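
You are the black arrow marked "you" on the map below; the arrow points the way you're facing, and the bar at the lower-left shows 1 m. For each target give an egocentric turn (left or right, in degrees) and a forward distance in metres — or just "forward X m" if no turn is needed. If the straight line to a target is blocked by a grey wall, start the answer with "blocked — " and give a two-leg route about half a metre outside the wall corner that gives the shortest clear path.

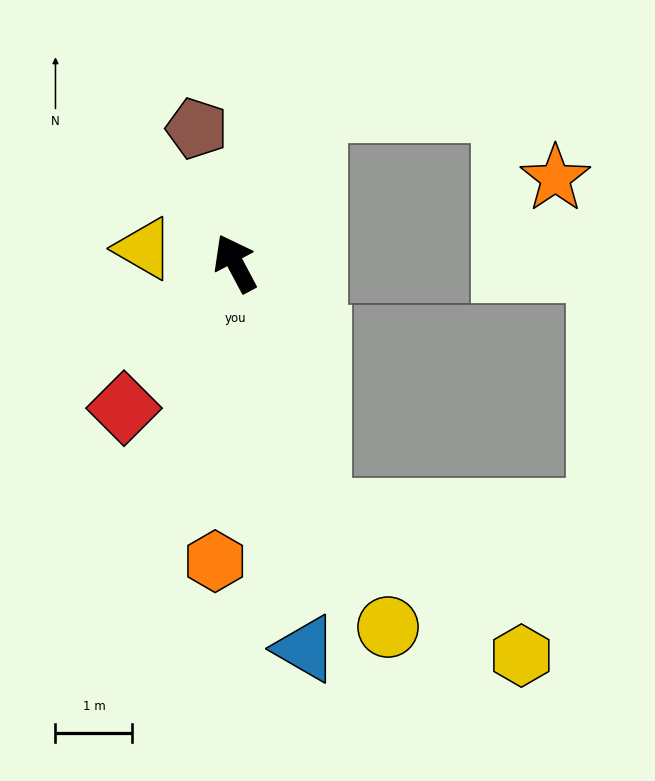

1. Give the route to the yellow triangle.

turn left 53°, forward 1.2 m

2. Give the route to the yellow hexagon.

blocked — turn left 171°, forward 3.4 m, then turn left 36°, forward 3.2 m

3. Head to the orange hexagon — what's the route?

turn left 148°, forward 3.9 m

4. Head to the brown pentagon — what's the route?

turn right 12°, forward 1.8 m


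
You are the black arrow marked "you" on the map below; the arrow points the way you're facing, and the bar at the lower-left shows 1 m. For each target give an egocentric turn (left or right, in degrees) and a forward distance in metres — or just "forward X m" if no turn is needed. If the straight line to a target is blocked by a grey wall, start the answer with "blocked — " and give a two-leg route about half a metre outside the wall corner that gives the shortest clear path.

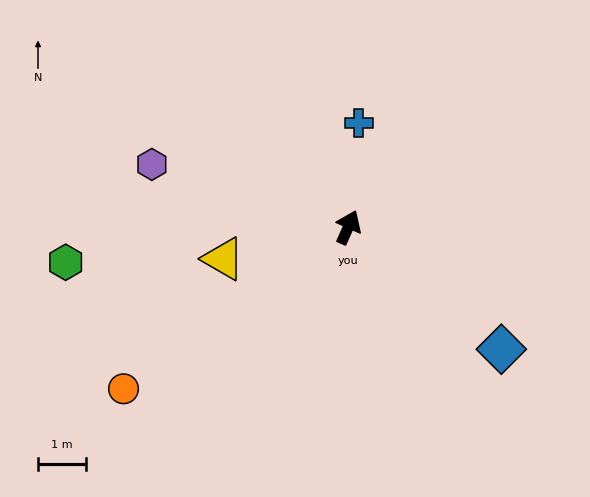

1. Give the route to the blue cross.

turn left 18°, forward 2.2 m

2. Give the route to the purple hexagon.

turn left 96°, forward 4.3 m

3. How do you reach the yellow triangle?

turn left 128°, forward 2.7 m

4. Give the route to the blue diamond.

turn right 105°, forward 4.1 m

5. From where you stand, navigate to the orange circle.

turn left 150°, forward 5.7 m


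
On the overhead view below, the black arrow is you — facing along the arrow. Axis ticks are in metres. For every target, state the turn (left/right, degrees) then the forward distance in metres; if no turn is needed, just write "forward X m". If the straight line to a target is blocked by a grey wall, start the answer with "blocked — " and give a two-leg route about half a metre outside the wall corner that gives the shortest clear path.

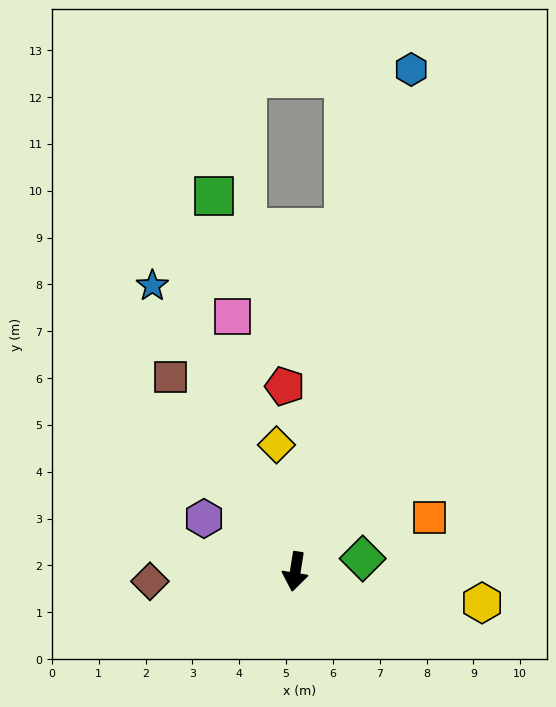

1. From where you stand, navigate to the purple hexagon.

turn right 111°, forward 2.3 m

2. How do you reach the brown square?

turn right 138°, forward 4.9 m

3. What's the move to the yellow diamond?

turn right 162°, forward 2.7 m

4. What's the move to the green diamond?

turn left 110°, forward 1.5 m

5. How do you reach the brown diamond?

turn right 77°, forward 3.1 m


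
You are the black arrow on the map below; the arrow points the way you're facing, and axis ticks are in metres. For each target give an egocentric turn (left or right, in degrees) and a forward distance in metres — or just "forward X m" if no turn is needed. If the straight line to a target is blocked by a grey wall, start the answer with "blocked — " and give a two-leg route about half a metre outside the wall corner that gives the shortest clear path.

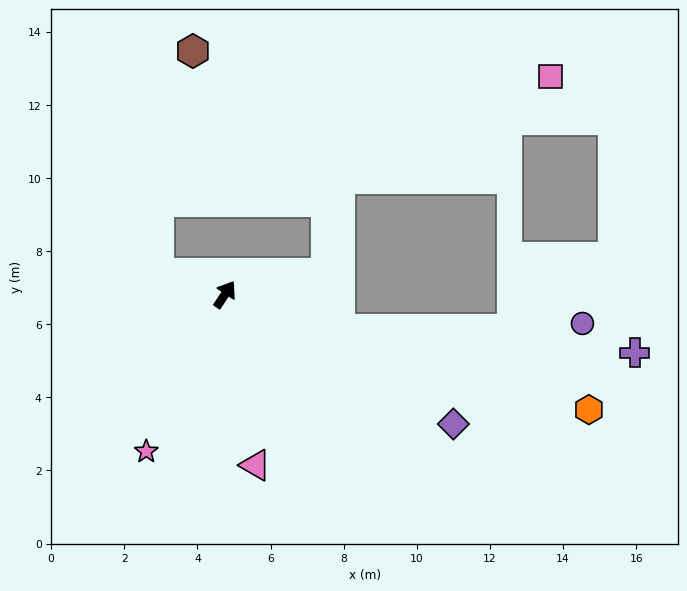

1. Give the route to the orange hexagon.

turn right 74°, forward 10.4 m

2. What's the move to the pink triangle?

turn right 136°, forward 4.7 m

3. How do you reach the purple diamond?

turn right 86°, forward 7.2 m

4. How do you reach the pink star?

turn right 173°, forward 4.8 m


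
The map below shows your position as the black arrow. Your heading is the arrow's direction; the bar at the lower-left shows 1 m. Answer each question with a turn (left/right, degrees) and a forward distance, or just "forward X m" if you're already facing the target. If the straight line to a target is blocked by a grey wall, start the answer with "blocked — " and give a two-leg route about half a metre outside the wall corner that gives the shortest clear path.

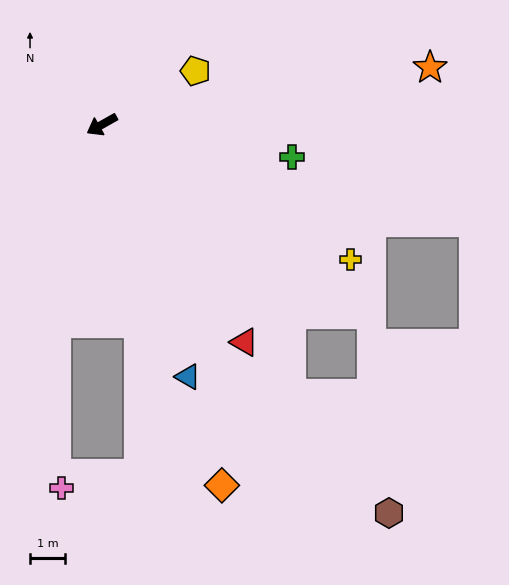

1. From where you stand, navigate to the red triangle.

turn left 94°, forward 7.4 m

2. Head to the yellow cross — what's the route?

turn left 122°, forward 8.1 m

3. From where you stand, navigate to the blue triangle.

turn left 79°, forward 7.6 m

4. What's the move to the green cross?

turn left 141°, forward 5.5 m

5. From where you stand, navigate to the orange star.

turn left 160°, forward 9.5 m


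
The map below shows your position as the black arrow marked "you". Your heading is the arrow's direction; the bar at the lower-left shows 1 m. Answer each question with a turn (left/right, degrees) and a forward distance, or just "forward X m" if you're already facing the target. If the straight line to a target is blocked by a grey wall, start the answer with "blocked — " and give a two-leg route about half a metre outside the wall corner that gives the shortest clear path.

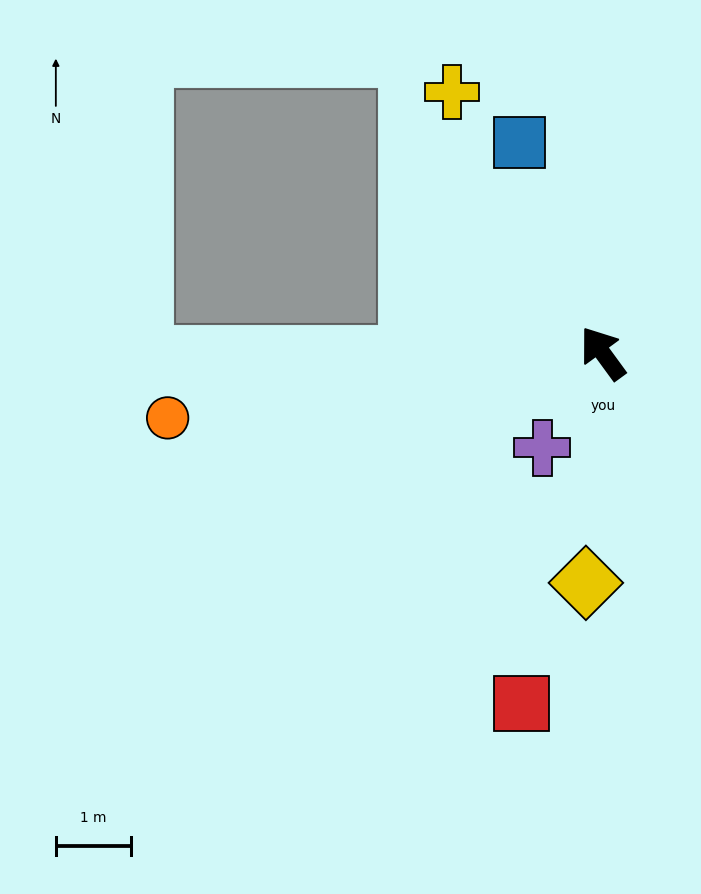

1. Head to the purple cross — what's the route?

turn left 111°, forward 1.5 m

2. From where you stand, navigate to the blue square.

turn right 14°, forward 3.0 m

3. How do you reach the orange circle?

turn left 62°, forward 5.9 m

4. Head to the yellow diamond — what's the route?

turn left 140°, forward 3.1 m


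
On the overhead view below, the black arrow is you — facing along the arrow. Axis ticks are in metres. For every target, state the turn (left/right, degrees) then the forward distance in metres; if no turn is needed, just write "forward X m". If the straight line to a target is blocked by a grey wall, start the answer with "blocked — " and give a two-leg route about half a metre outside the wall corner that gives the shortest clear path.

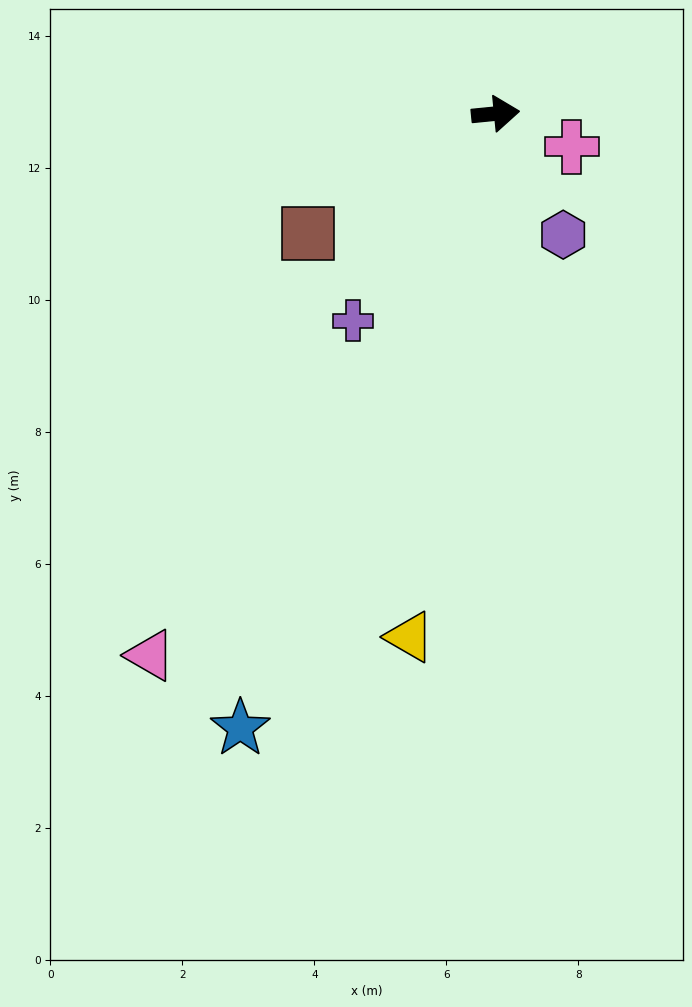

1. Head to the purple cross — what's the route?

turn right 130°, forward 3.8 m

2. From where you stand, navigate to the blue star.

turn right 118°, forward 10.1 m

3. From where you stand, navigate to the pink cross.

turn right 29°, forward 1.3 m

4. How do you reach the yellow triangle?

turn right 105°, forward 8.0 m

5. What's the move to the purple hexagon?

turn right 66°, forward 2.1 m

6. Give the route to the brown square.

turn right 153°, forward 3.4 m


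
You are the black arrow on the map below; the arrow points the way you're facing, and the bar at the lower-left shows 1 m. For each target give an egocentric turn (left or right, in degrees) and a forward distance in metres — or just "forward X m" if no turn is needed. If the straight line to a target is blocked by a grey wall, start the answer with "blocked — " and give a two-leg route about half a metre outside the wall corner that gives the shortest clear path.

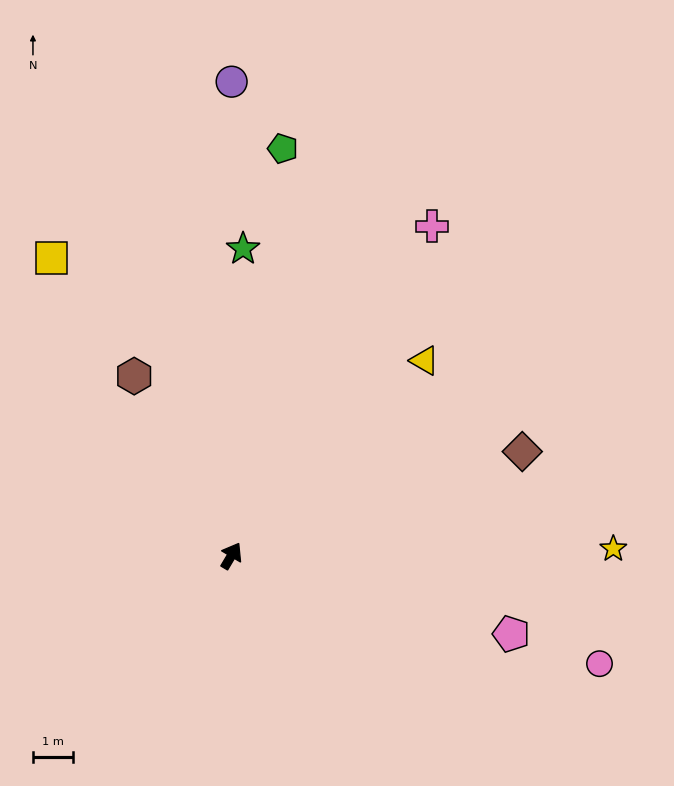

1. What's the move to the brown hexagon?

turn left 59°, forward 5.1 m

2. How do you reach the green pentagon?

turn left 24°, forward 10.3 m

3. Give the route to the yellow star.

turn right 58°, forward 9.6 m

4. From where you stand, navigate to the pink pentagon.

turn right 75°, forward 7.3 m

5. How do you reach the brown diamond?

turn right 40°, forward 7.8 m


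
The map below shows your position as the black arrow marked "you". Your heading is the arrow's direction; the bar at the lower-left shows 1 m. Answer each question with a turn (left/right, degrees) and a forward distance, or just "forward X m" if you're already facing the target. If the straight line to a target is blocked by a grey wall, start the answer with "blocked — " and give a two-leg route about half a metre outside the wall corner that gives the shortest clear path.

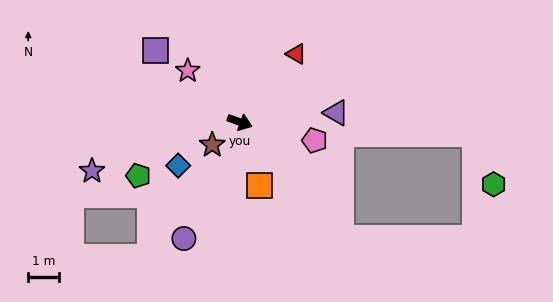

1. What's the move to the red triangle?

turn left 70°, forward 2.9 m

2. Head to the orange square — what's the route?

turn right 53°, forward 2.1 m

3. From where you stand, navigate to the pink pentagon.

turn left 6°, forward 2.5 m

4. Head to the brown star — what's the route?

turn right 120°, forward 1.2 m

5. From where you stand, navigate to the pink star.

turn left 156°, forward 2.4 m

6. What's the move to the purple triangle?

turn left 26°, forward 3.1 m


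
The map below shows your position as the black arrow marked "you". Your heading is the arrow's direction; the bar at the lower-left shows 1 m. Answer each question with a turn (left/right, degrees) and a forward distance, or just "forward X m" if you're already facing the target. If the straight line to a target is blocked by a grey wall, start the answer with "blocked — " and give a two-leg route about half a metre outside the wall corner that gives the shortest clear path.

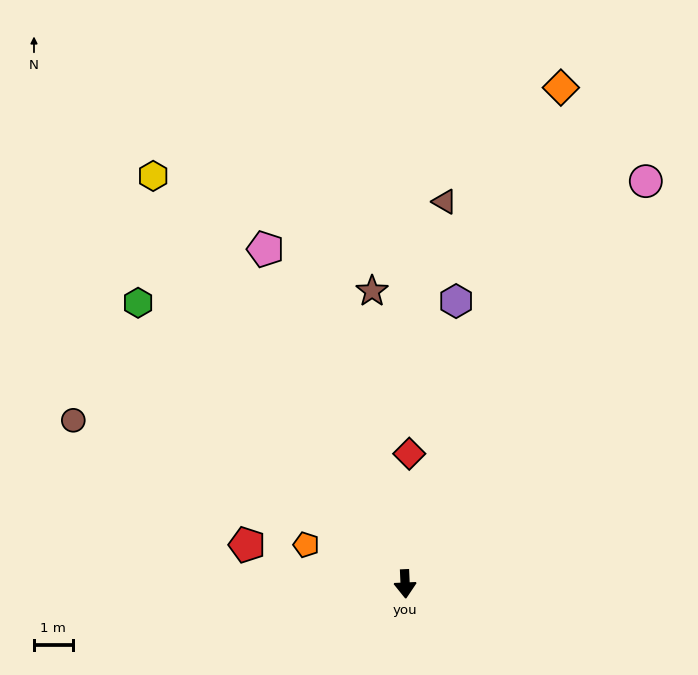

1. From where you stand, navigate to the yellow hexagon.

turn right 151°, forward 12.4 m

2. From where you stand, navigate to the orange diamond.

turn left 160°, forward 13.4 m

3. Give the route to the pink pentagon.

turn right 160°, forward 9.4 m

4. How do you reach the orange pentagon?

turn right 114°, forward 2.7 m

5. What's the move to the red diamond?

turn left 176°, forward 3.4 m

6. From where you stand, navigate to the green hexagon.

turn right 139°, forward 10.0 m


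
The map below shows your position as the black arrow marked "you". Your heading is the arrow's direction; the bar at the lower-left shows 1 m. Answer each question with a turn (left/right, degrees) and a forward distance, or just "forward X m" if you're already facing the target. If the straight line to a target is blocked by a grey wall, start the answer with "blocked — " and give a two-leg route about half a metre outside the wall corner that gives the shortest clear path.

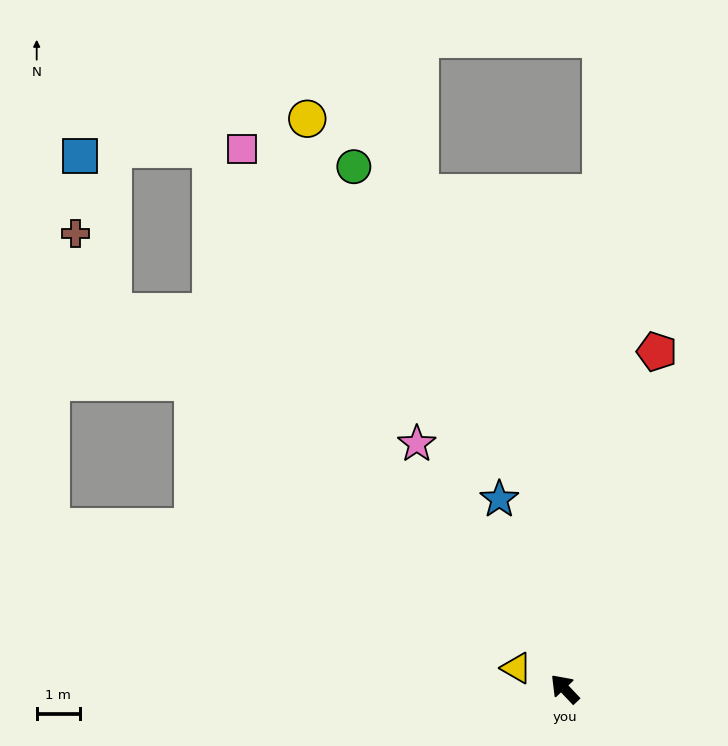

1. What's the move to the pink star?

turn right 12°, forward 6.6 m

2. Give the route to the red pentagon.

turn right 59°, forward 8.1 m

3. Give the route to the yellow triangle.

turn left 23°, forward 1.2 m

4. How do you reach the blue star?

turn right 24°, forward 4.6 m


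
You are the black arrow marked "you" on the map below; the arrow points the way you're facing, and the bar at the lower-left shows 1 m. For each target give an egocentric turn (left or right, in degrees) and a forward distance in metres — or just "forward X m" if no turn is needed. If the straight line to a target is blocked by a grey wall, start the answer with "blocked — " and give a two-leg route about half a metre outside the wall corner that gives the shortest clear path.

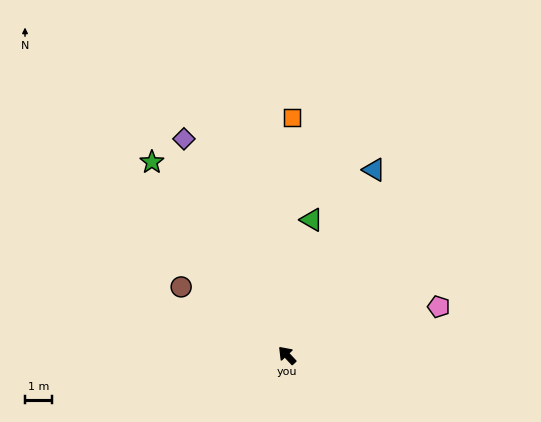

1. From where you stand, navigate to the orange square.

turn right 44°, forward 8.9 m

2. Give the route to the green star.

turn right 8°, forward 8.8 m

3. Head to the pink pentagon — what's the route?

turn right 115°, forward 5.9 m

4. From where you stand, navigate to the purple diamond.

turn right 18°, forward 8.9 m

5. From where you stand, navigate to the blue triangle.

turn right 68°, forward 7.6 m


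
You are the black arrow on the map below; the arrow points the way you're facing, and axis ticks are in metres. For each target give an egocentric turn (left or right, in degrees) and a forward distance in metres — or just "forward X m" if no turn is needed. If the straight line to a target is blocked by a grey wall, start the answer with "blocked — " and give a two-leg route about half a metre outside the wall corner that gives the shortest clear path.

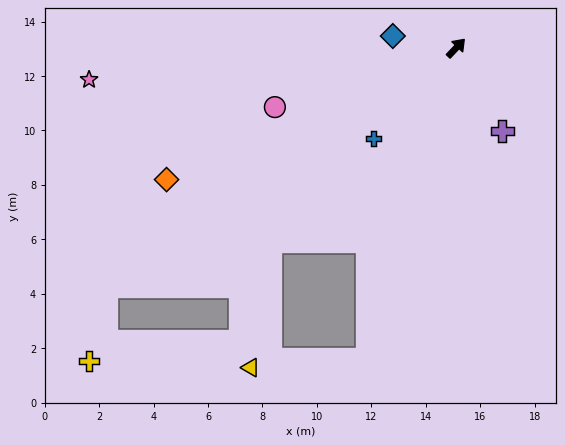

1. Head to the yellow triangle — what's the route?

blocked — turn right 153°, forward 11.9 m, then turn right 69°, forward 4.3 m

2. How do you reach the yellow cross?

blocked — turn left 168°, forward 15.6 m, then turn left 42°, forward 2.8 m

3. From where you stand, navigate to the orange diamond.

turn left 158°, forward 11.7 m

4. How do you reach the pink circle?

turn left 152°, forward 7.0 m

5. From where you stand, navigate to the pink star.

turn left 138°, forward 13.5 m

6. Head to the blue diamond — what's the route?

turn left 123°, forward 2.4 m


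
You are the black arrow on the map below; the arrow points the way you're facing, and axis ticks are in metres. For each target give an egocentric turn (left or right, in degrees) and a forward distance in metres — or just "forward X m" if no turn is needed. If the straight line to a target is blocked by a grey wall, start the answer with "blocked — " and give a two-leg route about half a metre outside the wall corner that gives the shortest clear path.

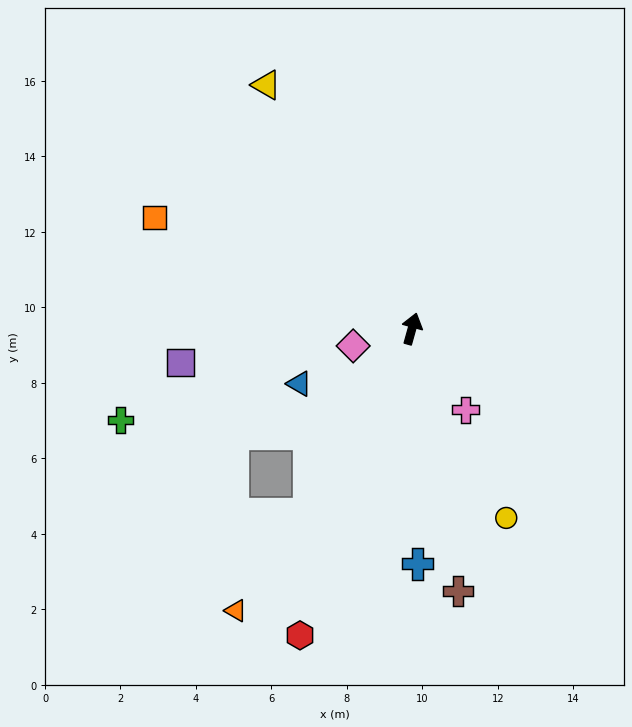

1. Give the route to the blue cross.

turn right 163°, forward 6.2 m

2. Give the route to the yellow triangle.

turn left 46°, forward 7.5 m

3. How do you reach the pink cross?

turn right 131°, forward 2.6 m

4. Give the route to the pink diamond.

turn left 122°, forward 1.6 m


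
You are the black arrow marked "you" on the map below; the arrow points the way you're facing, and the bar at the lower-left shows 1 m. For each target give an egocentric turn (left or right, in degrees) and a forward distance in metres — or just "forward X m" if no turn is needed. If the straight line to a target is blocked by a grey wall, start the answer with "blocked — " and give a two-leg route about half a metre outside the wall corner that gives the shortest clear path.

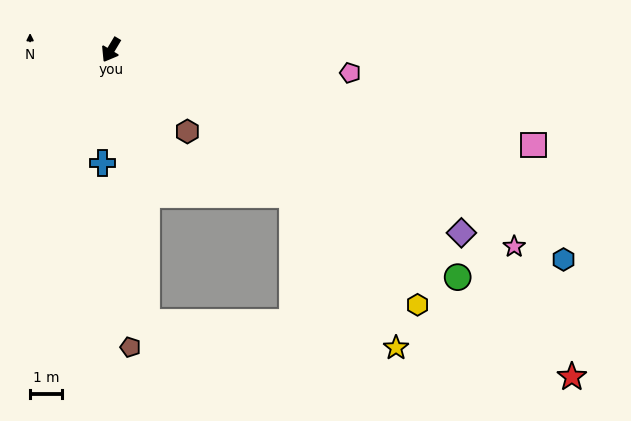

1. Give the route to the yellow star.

blocked — turn left 38°, forward 8.6 m, then turn left 77°, forward 7.9 m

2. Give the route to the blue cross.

turn left 27°, forward 3.6 m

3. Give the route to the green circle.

turn left 88°, forward 13.0 m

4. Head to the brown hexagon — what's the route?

turn left 74°, forward 3.5 m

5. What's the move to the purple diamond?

turn left 93°, forward 12.4 m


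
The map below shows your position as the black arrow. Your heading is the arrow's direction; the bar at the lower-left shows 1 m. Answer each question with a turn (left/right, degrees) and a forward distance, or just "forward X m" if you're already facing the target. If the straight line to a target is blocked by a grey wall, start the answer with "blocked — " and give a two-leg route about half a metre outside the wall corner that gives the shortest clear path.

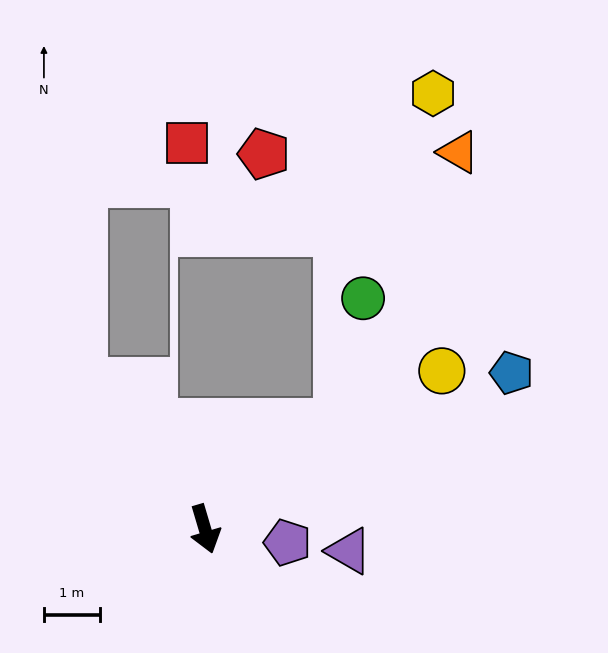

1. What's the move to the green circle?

blocked — turn left 112°, forward 3.0 m, then turn left 40°, forward 2.3 m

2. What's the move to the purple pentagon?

turn left 64°, forward 1.5 m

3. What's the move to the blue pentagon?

turn left 101°, forward 6.2 m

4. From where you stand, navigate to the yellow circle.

turn left 107°, forward 5.1 m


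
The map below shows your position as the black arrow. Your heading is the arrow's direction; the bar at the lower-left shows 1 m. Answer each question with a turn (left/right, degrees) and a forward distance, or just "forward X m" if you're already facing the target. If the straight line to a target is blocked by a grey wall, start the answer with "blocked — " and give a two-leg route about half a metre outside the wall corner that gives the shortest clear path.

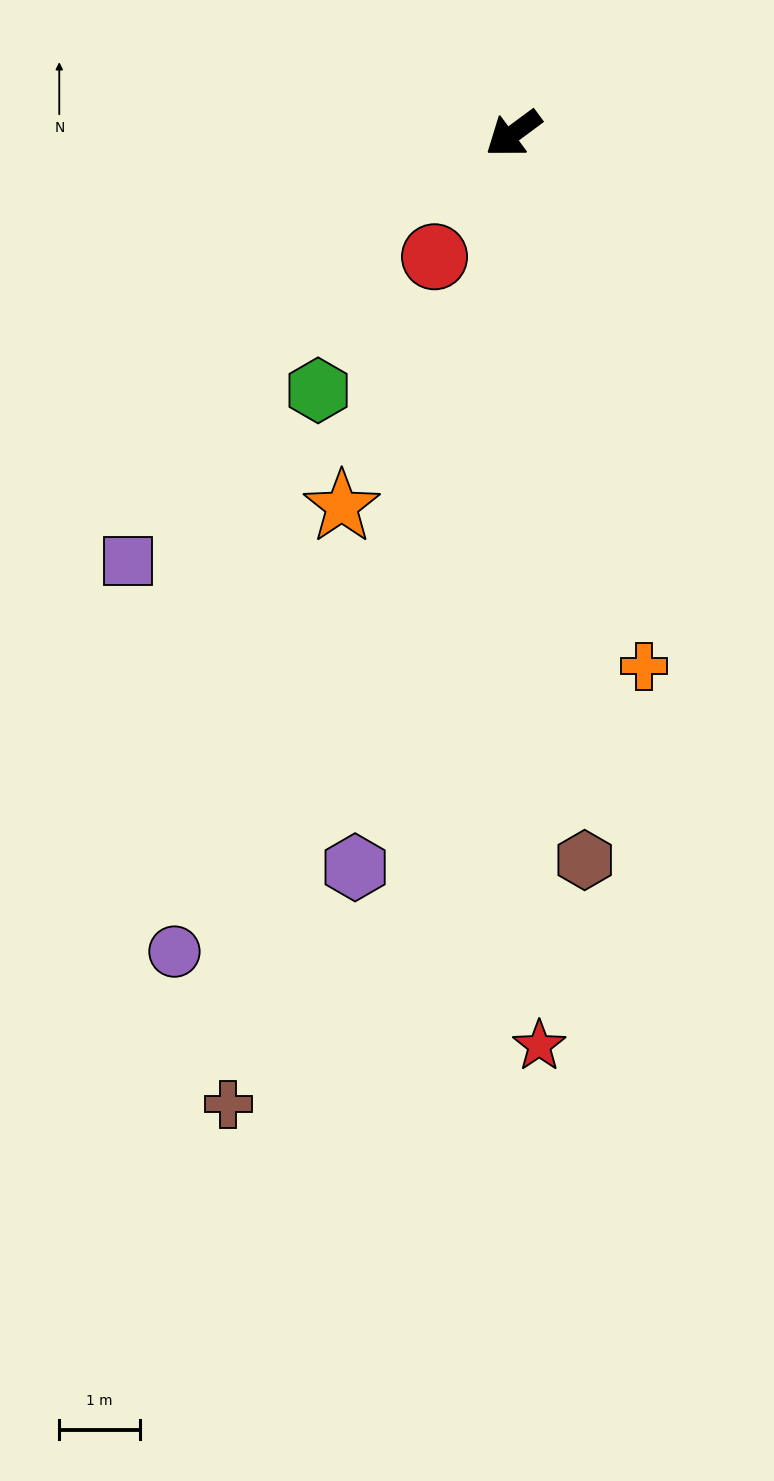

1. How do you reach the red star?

turn left 55°, forward 11.3 m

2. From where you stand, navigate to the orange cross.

turn left 67°, forward 6.8 m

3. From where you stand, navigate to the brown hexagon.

turn left 59°, forward 9.1 m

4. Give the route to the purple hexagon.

turn left 41°, forward 9.3 m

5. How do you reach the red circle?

turn left 21°, forward 1.8 m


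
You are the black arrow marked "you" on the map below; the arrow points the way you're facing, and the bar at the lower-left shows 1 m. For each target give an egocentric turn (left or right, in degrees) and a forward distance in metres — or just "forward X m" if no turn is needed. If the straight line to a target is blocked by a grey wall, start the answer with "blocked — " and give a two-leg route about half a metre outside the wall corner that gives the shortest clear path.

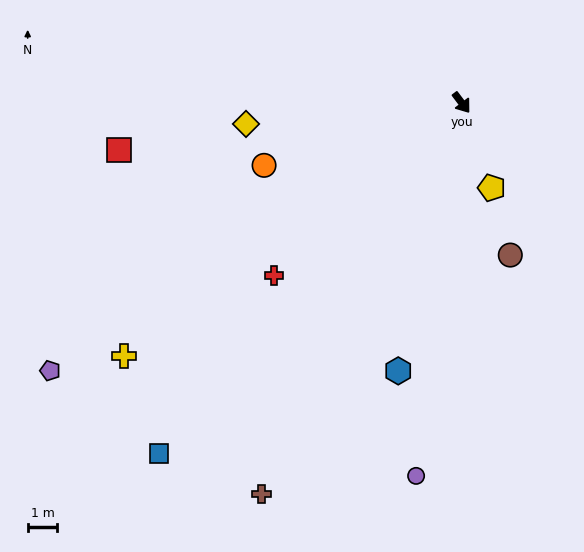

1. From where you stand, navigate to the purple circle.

turn right 44°, forward 12.7 m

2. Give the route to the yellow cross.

turn right 90°, forward 14.3 m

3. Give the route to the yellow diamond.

turn right 121°, forward 7.3 m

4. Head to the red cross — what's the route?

turn right 84°, forward 8.6 m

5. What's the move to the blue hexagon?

turn right 50°, forward 9.3 m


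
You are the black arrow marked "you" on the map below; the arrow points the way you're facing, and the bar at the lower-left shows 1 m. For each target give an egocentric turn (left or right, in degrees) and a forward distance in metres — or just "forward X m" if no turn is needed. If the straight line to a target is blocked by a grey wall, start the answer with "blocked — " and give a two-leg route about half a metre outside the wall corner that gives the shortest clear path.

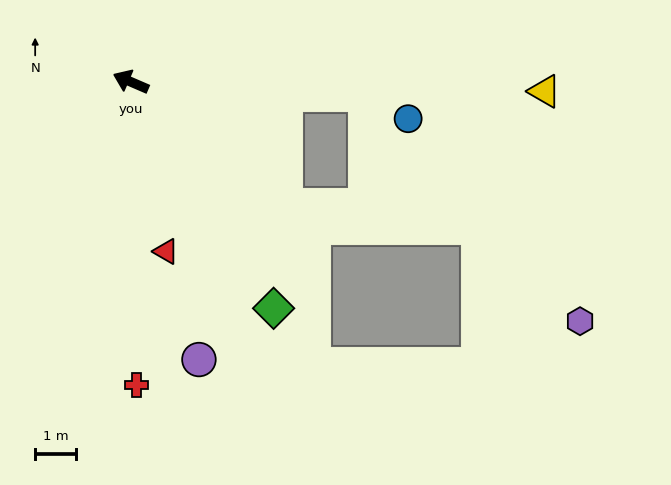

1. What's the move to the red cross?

turn left 114°, forward 7.4 m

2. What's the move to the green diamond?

turn left 146°, forward 6.5 m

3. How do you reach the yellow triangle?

turn right 158°, forward 10.1 m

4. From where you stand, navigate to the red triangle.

turn left 125°, forward 4.2 m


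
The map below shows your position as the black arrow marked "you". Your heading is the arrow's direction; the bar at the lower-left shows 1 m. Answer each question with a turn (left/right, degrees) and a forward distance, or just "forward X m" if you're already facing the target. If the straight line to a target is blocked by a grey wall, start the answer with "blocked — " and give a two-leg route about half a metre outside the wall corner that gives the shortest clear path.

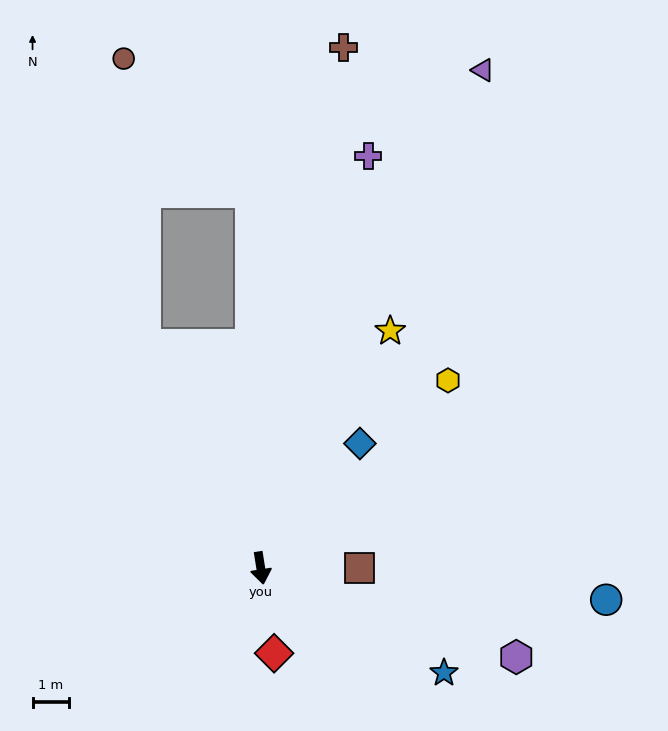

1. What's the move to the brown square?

turn left 81°, forward 2.7 m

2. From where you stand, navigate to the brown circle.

blocked — turn right 162°, forward 6.8 m, then turn right 23°, forward 7.8 m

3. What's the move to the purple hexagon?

turn left 62°, forward 7.3 m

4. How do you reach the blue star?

turn left 51°, forward 5.7 m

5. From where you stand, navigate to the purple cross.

turn left 156°, forward 11.5 m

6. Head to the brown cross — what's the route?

turn left 162°, forward 14.3 m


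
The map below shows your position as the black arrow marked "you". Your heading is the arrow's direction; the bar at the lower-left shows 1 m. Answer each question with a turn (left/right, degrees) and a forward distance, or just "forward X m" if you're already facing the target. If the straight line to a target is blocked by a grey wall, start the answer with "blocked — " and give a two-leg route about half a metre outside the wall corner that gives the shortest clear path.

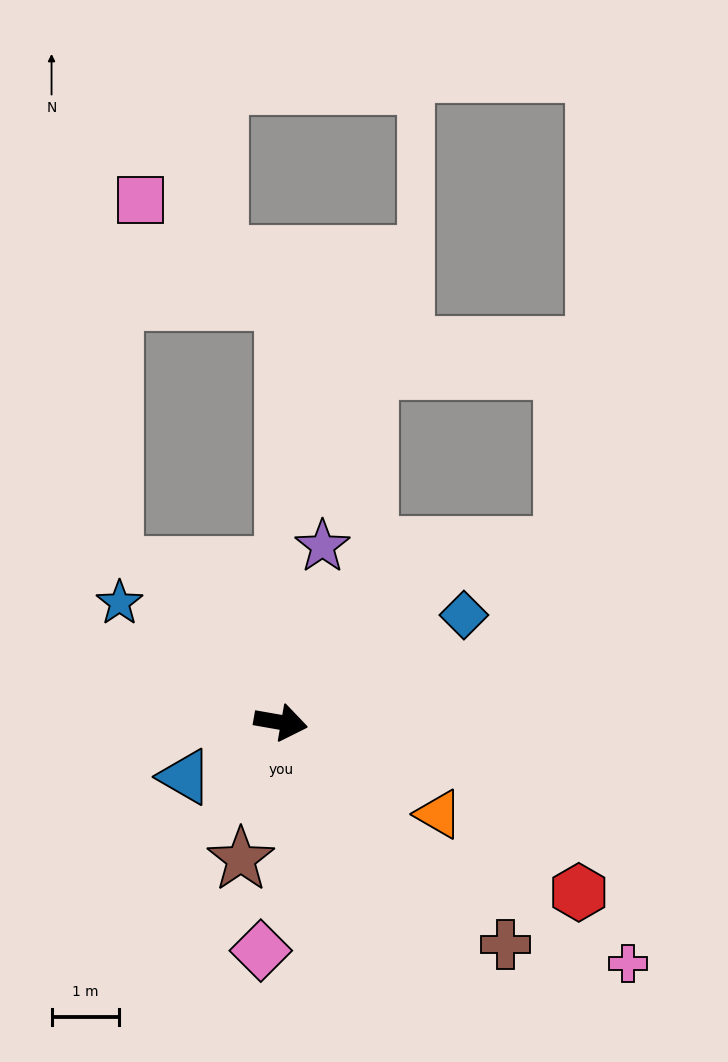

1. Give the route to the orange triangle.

turn right 20°, forward 2.7 m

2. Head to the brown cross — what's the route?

turn right 35°, forward 4.7 m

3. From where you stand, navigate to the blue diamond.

turn left 40°, forward 3.1 m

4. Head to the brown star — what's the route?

turn right 96°, forward 2.1 m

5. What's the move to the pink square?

blocked — turn left 100°, forward 6.2 m, then turn left 55°, forward 2.6 m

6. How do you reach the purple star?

turn left 87°, forward 2.7 m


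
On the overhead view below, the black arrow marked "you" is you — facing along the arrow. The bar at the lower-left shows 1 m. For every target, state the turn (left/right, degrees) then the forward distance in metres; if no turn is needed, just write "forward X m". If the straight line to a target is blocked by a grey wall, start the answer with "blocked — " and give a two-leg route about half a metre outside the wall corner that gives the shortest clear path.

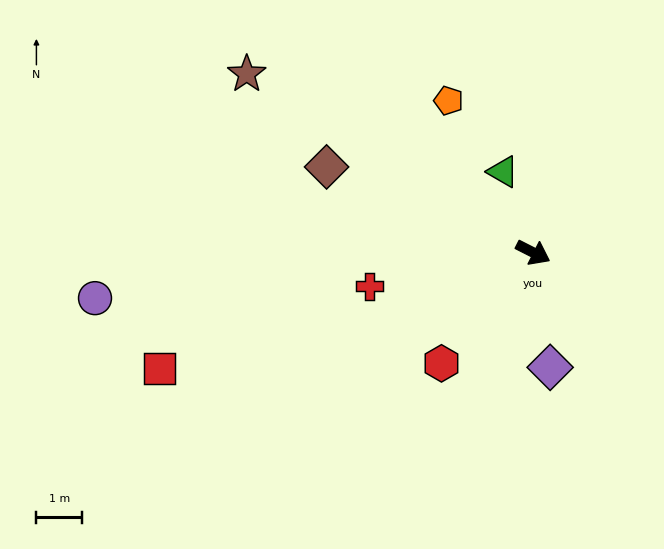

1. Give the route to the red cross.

turn right 141°, forward 3.6 m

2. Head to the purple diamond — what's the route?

turn right 55°, forward 2.5 m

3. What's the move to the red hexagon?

turn right 103°, forward 3.1 m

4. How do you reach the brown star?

turn left 175°, forward 7.3 m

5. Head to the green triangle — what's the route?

turn left 137°, forward 1.9 m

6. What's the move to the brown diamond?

turn right 176°, forward 4.9 m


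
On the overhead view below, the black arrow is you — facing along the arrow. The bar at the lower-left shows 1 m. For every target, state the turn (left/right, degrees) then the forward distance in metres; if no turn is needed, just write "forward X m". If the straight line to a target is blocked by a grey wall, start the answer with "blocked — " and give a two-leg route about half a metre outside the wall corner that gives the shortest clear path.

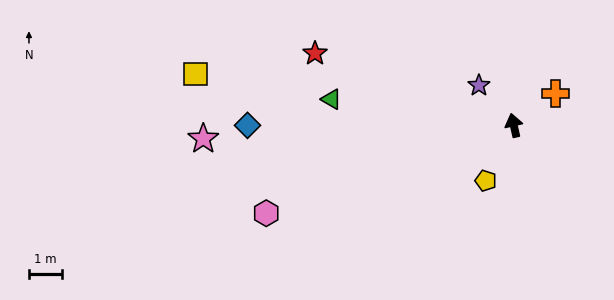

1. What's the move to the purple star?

turn left 28°, forward 1.6 m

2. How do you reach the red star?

turn left 57°, forward 6.4 m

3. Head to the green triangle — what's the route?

turn left 69°, forward 5.6 m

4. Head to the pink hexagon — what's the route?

turn left 97°, forward 8.0 m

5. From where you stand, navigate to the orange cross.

turn right 66°, forward 1.6 m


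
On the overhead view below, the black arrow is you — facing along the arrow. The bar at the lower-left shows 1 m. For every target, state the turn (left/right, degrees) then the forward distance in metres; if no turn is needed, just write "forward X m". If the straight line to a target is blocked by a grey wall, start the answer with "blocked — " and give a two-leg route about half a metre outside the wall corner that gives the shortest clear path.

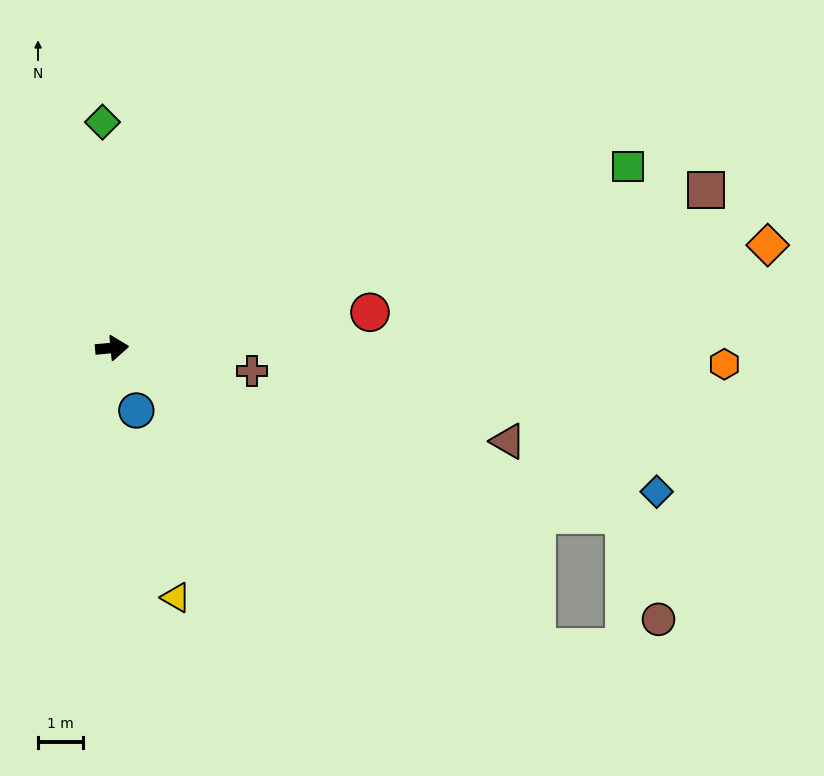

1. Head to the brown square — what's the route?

turn left 10°, forward 13.7 m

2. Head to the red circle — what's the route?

turn left 3°, forward 5.8 m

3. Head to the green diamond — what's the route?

turn left 87°, forward 5.0 m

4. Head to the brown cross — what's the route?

turn right 15°, forward 3.2 m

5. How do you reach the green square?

turn left 14°, forward 12.2 m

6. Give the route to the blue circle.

turn right 74°, forward 1.5 m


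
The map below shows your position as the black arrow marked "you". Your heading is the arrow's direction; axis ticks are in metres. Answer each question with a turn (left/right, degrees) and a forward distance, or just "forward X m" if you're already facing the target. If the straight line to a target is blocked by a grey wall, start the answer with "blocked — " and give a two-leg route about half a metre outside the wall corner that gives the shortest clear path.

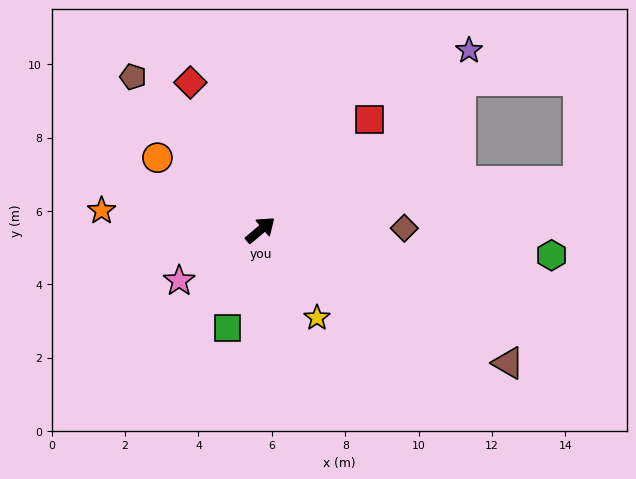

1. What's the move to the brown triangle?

turn right 68°, forward 7.7 m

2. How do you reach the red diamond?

turn left 75°, forward 4.4 m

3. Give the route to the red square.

turn left 5°, forward 4.2 m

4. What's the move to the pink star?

turn left 172°, forward 2.6 m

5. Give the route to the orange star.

turn left 133°, forward 4.4 m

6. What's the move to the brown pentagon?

turn left 90°, forward 5.4 m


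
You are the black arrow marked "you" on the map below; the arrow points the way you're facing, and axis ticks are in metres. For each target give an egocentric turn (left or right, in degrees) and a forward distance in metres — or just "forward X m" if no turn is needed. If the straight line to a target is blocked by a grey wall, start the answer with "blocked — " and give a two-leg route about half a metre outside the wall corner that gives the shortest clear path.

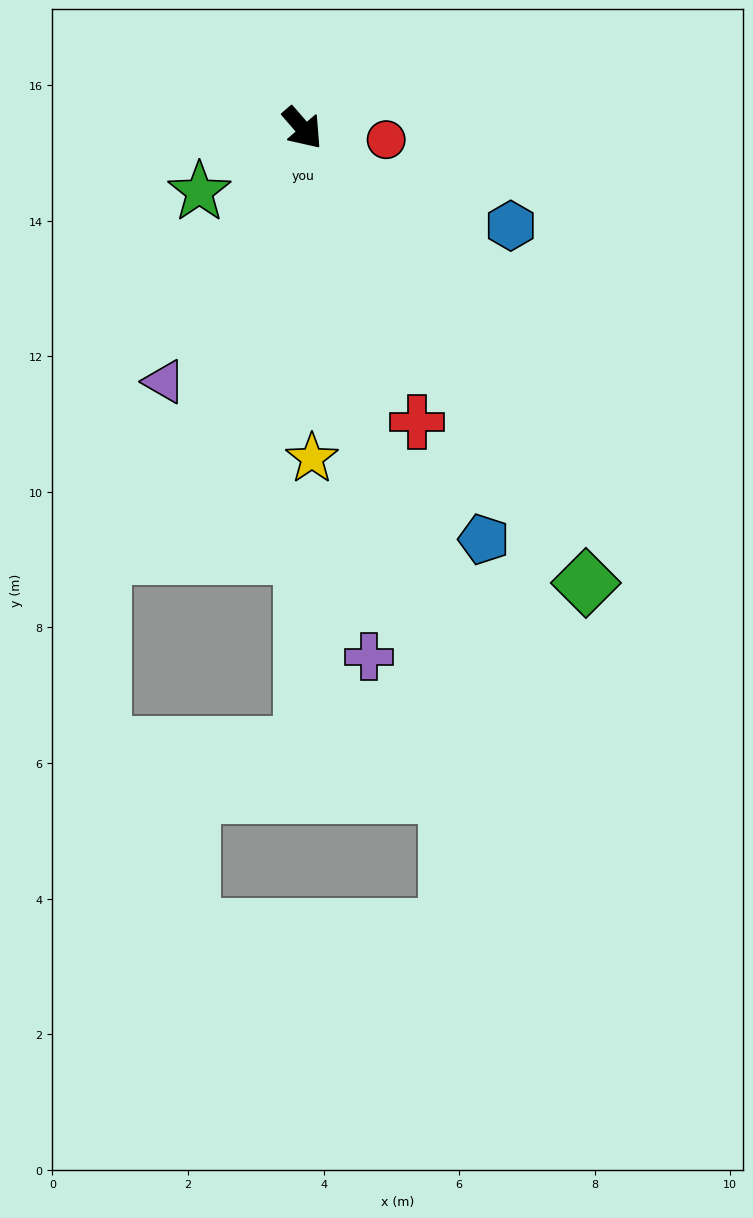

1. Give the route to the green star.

turn right 99°, forward 1.8 m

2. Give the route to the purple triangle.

turn right 70°, forward 4.3 m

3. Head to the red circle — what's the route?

turn left 41°, forward 1.2 m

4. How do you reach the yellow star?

turn right 39°, forward 4.9 m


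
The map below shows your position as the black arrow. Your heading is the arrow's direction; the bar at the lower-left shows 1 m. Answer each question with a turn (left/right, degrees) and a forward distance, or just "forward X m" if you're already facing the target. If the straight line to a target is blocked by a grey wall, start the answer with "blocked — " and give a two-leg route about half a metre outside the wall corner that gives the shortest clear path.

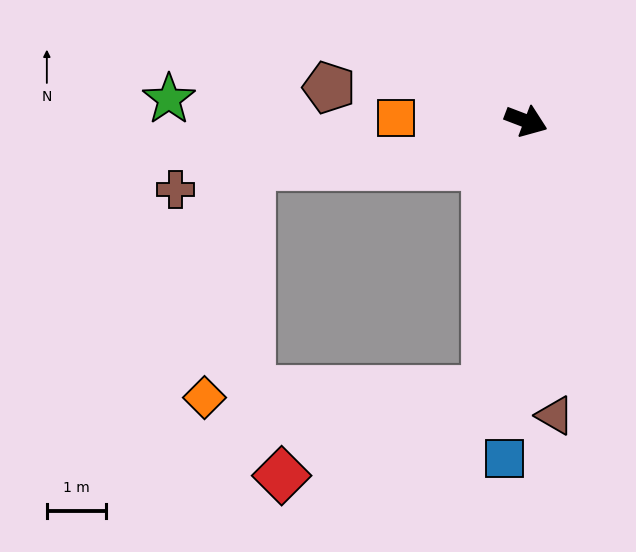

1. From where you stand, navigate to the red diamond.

blocked — turn right 77°, forward 4.6 m, then turn right 60°, forward 3.7 m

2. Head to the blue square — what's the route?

turn right 73°, forward 5.7 m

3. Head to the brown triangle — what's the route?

turn right 63°, forward 5.0 m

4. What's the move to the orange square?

turn right 160°, forward 2.2 m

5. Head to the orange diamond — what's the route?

blocked — turn right 77°, forward 4.6 m, then turn right 81°, forward 4.7 m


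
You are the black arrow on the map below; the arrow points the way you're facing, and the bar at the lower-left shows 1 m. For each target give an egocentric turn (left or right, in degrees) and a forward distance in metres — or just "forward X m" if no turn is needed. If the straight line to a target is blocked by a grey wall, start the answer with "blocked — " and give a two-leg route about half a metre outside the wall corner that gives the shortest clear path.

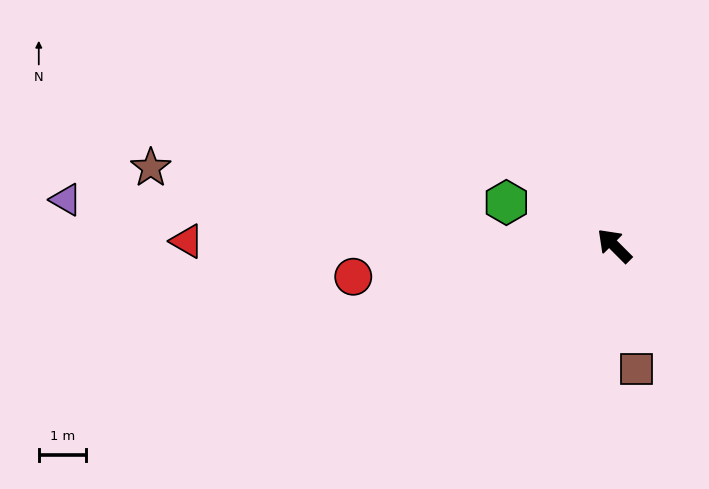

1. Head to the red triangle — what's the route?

turn left 44°, forward 9.0 m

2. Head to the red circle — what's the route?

turn left 52°, forward 5.6 m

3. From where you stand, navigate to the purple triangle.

turn left 40°, forward 11.7 m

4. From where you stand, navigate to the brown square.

turn left 145°, forward 2.7 m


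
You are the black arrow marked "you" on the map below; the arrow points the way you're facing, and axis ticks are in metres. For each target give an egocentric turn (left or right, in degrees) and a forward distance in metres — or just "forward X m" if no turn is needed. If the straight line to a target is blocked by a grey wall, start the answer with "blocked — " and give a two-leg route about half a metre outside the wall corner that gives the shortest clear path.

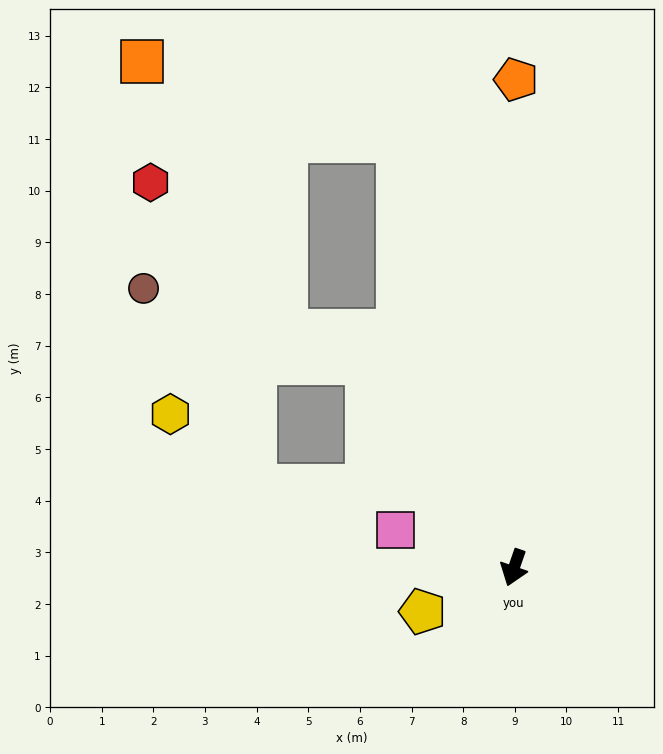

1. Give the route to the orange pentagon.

turn right 161°, forward 9.5 m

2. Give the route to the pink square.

turn right 89°, forward 2.4 m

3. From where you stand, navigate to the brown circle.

blocked — turn right 125°, forward 4.9 m, then turn left 36°, forward 4.6 m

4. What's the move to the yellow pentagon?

turn right 45°, forward 2.0 m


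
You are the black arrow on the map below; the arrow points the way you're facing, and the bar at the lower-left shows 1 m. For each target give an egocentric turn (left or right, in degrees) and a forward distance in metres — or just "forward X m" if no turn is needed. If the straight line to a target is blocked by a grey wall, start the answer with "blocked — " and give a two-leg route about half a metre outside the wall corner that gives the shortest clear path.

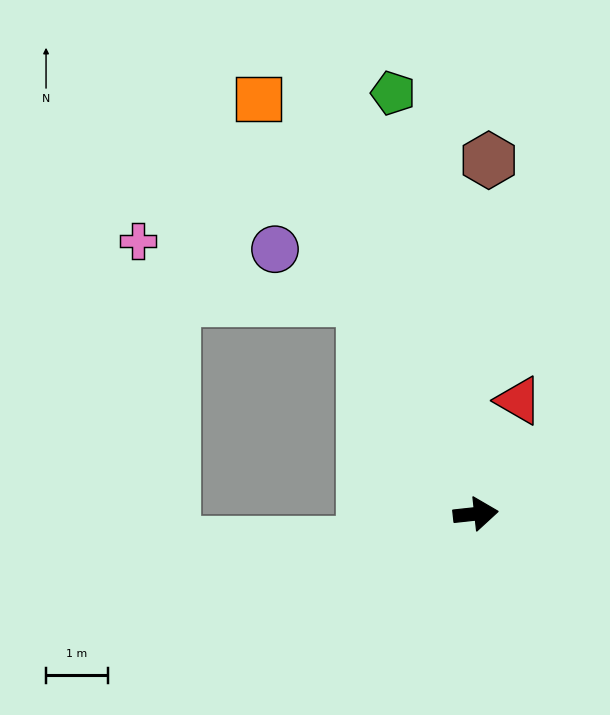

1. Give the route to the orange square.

turn left 111°, forward 7.6 m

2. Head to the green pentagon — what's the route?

turn left 95°, forward 6.9 m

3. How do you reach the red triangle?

turn left 63°, forward 2.0 m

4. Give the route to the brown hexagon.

turn left 82°, forward 5.7 m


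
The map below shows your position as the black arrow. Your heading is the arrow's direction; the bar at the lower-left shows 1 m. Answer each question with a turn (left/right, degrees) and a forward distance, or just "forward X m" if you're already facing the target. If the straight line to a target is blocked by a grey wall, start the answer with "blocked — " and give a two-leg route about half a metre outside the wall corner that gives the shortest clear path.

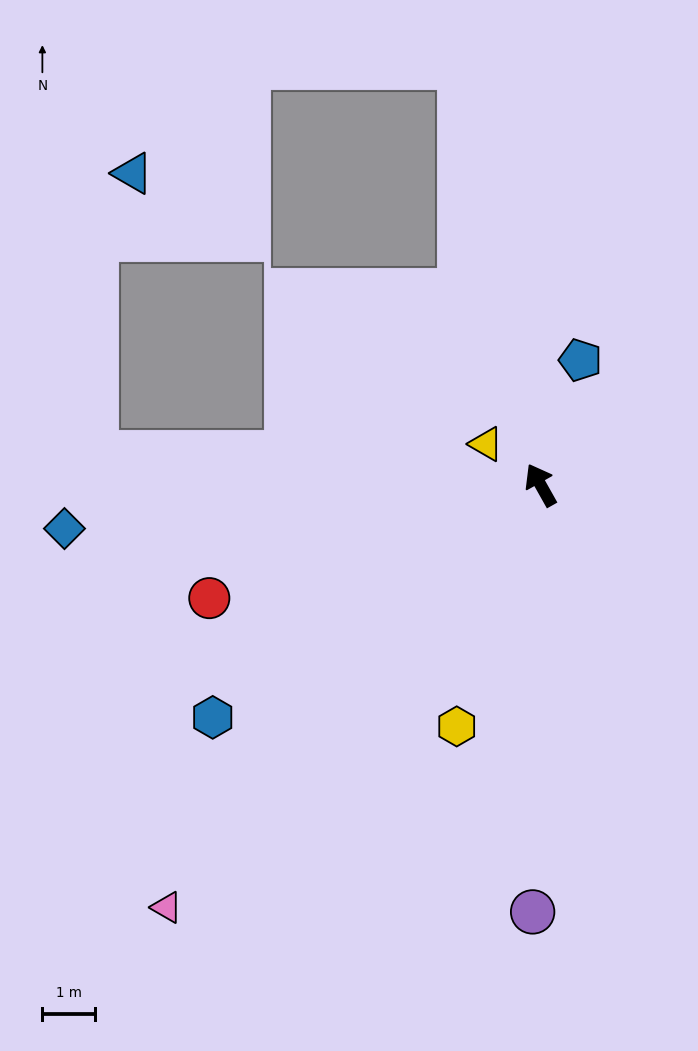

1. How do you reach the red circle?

turn left 80°, forward 6.7 m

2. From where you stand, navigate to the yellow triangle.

turn left 24°, forward 1.3 m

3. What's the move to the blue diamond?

turn left 66°, forward 9.1 m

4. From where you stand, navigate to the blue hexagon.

turn left 96°, forward 7.6 m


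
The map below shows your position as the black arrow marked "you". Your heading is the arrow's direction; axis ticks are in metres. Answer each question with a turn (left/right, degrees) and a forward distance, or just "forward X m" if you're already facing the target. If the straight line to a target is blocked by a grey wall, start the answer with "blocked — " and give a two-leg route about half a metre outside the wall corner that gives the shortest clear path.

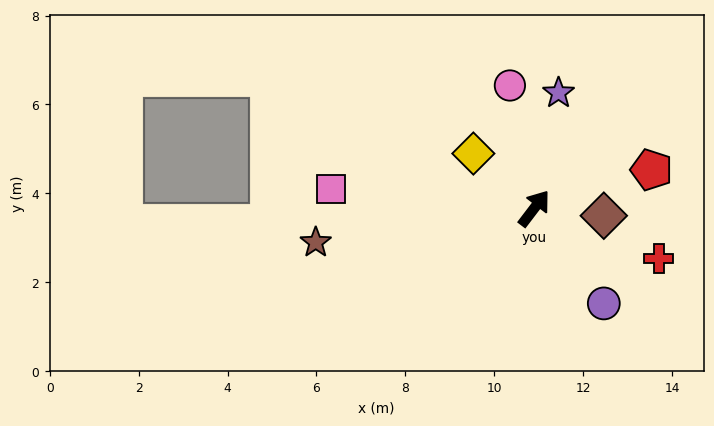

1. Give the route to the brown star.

turn left 136°, forward 5.0 m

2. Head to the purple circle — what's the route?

turn right 106°, forward 2.7 m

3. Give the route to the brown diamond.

turn right 59°, forward 1.6 m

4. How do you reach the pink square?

turn left 122°, forward 4.6 m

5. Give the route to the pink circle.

turn left 48°, forward 2.8 m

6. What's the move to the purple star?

turn left 25°, forward 2.7 m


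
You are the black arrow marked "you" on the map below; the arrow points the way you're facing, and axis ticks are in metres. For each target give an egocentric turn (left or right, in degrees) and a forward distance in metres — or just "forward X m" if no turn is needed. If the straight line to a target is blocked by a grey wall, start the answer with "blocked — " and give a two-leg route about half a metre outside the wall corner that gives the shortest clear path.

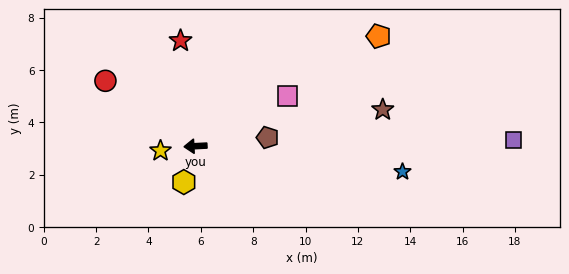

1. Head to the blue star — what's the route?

turn left 170°, forward 8.0 m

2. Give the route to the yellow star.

turn left 5°, forward 1.3 m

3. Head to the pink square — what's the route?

turn right 154°, forward 4.0 m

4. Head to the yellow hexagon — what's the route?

turn left 69°, forward 1.4 m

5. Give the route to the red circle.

turn right 39°, forward 4.2 m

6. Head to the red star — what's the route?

turn right 85°, forward 4.1 m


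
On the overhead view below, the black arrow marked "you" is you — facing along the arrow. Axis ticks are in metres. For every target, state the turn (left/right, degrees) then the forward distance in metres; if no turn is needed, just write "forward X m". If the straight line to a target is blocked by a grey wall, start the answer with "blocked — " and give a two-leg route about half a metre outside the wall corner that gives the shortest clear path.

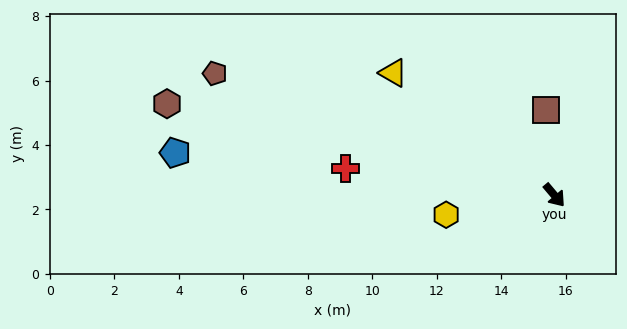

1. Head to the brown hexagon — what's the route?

turn right 143°, forward 12.3 m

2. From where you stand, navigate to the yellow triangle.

turn right 167°, forward 6.3 m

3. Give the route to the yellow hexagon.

turn right 120°, forward 3.4 m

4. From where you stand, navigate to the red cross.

turn right 137°, forward 6.5 m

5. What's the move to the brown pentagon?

turn right 150°, forward 11.2 m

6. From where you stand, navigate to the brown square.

turn left 146°, forward 2.7 m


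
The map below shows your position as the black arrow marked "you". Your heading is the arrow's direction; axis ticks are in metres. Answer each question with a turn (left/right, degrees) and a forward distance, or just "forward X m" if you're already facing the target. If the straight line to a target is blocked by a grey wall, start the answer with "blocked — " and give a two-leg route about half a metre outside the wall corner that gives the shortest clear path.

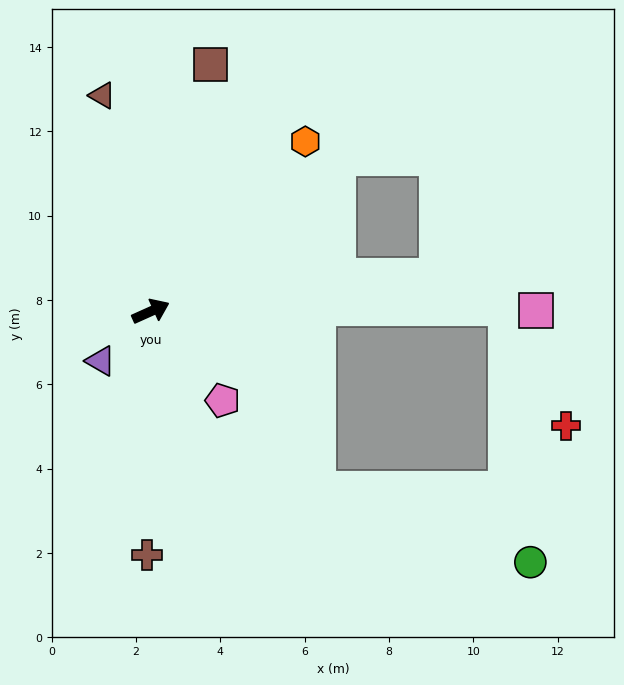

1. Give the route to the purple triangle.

turn right 160°, forward 1.7 m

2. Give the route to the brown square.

turn left 52°, forward 6.0 m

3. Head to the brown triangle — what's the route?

turn left 78°, forward 5.2 m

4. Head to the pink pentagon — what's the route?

turn right 75°, forward 2.7 m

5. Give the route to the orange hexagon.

turn left 23°, forward 5.4 m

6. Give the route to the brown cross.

turn right 115°, forward 5.8 m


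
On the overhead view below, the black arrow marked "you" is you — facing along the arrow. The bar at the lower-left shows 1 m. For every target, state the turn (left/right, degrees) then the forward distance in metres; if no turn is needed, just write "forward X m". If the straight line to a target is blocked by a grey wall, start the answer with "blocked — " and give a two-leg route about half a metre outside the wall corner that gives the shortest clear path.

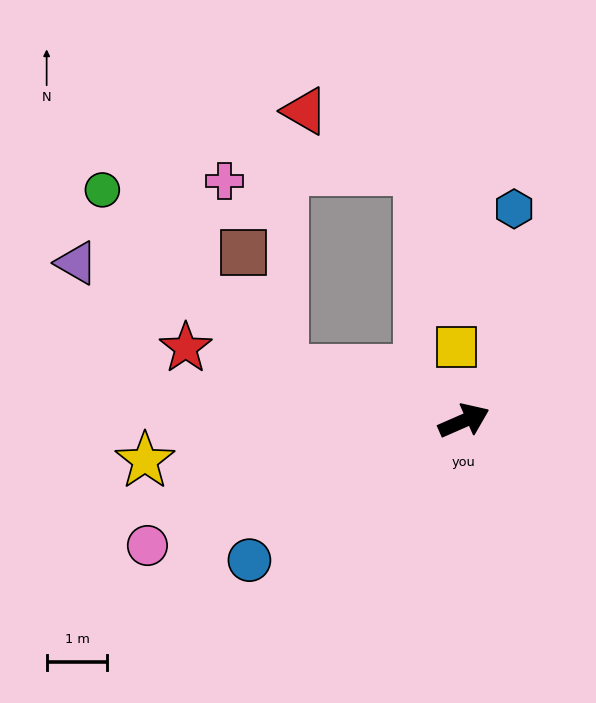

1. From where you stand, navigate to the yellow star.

turn left 163°, forward 5.3 m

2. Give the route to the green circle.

blocked — turn left 141°, forward 3.1 m, then turn right 30°, forward 4.2 m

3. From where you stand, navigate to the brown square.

blocked — turn left 141°, forward 3.1 m, then turn right 56°, forward 2.0 m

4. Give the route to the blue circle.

turn right 171°, forward 4.2 m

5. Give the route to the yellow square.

turn left 72°, forward 1.2 m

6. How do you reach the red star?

turn left 142°, forward 4.7 m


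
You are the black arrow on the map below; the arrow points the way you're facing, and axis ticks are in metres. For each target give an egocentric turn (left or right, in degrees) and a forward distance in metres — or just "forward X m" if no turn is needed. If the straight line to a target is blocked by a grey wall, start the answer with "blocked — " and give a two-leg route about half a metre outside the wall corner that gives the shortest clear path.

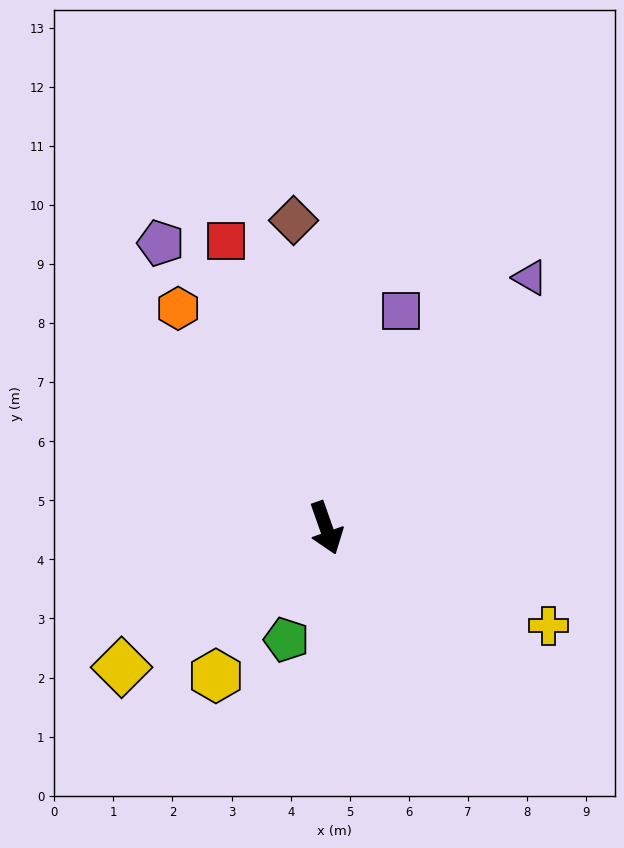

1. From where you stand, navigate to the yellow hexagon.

turn right 56°, forward 3.1 m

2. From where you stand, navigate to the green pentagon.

turn right 39°, forward 2.0 m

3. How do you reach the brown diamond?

turn left 167°, forward 5.2 m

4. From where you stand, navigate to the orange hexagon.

turn right 165°, forward 4.5 m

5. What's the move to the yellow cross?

turn left 47°, forward 4.1 m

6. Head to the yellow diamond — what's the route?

turn right 75°, forward 4.2 m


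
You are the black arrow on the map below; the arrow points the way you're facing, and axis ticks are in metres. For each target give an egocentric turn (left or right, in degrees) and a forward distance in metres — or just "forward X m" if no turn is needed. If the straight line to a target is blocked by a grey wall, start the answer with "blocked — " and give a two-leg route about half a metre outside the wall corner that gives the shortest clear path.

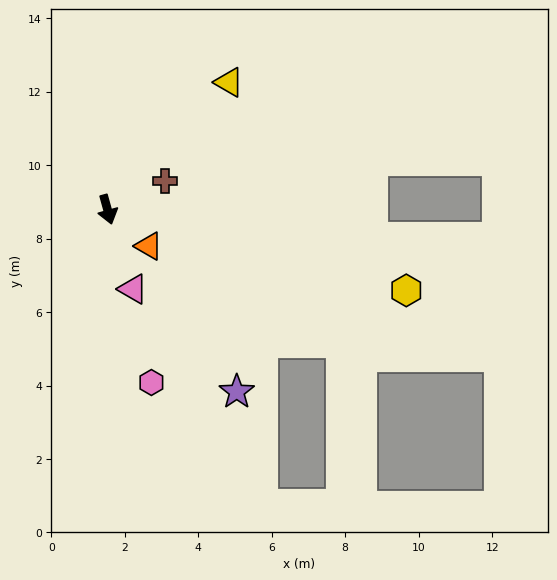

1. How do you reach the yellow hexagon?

turn left 59°, forward 8.4 m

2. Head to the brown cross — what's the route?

turn left 101°, forward 1.7 m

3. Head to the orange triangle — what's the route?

turn left 33°, forward 1.5 m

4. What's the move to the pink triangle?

turn left 2°, forward 2.3 m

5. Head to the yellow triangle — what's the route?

turn left 121°, forward 4.8 m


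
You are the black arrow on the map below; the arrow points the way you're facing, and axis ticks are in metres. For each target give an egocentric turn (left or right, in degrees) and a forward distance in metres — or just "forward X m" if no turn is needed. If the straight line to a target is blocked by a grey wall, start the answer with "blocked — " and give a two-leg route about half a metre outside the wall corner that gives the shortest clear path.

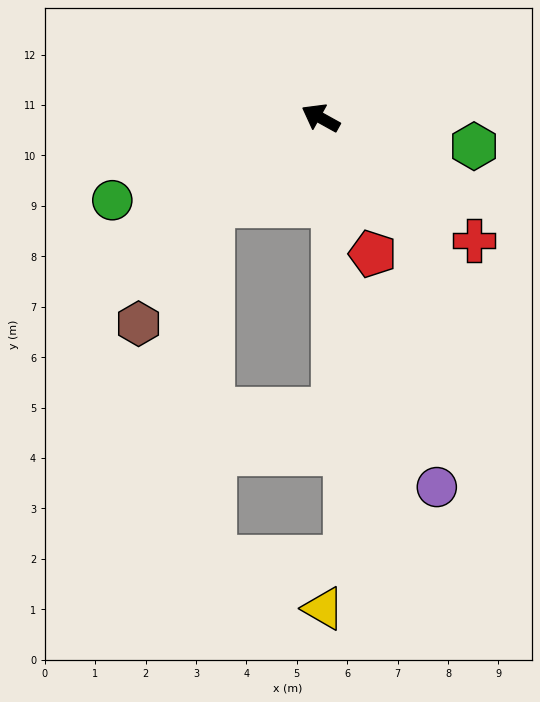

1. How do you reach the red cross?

turn left 170°, forward 3.9 m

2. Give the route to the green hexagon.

turn right 161°, forward 3.1 m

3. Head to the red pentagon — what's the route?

turn left 140°, forward 2.9 m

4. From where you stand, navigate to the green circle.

turn left 51°, forward 4.4 m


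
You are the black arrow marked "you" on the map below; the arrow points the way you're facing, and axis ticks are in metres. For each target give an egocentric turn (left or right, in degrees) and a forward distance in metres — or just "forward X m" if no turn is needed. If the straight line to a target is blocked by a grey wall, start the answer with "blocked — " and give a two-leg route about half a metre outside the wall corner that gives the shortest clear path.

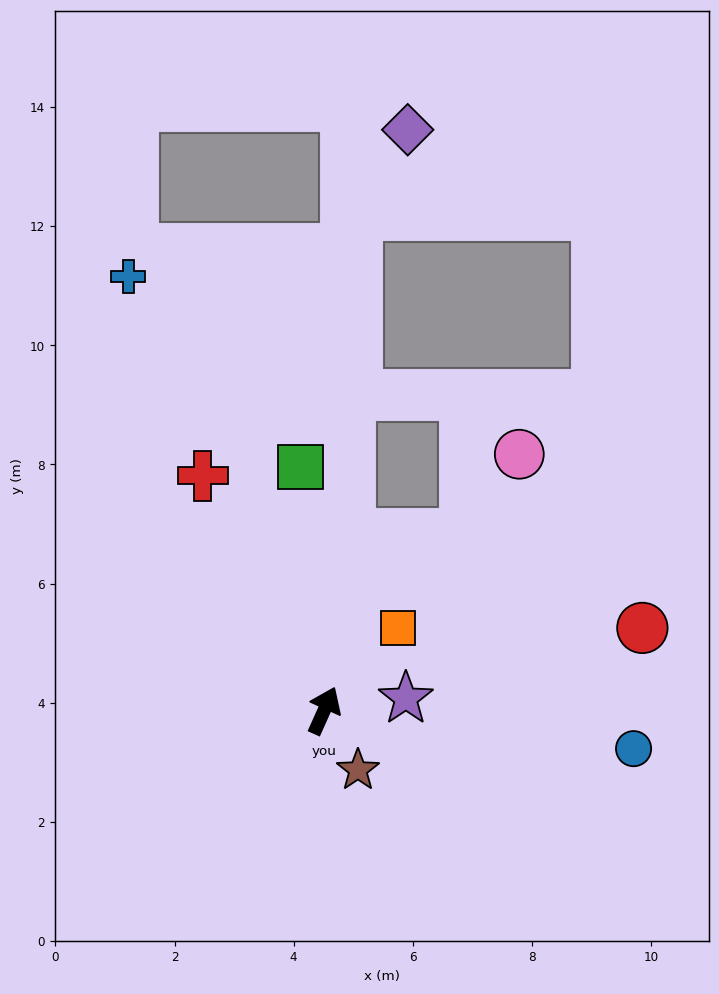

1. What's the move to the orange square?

turn right 18°, forward 1.9 m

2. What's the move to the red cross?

turn left 51°, forward 4.4 m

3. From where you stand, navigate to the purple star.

turn right 57°, forward 1.4 m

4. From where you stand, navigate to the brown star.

turn right 126°, forward 1.1 m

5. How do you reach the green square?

turn left 30°, forward 4.1 m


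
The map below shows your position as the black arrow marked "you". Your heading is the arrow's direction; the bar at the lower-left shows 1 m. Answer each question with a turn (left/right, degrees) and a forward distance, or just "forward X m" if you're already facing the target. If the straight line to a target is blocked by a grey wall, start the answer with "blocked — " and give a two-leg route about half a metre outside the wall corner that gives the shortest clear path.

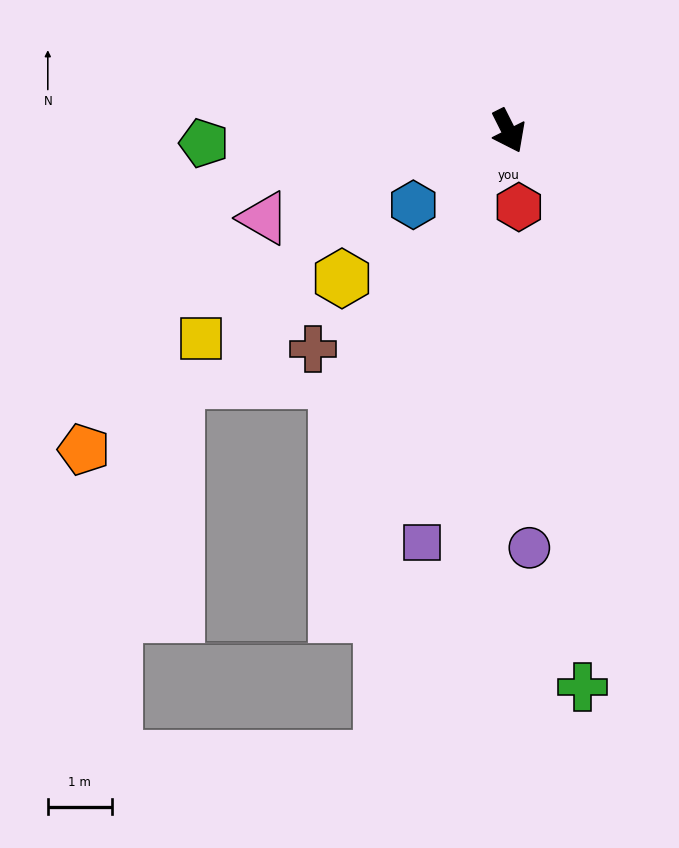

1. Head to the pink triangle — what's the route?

turn right 97°, forward 4.1 m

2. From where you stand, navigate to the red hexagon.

turn right 19°, forward 1.2 m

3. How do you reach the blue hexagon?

turn right 79°, forward 1.9 m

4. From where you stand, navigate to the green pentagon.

turn right 114°, forward 4.8 m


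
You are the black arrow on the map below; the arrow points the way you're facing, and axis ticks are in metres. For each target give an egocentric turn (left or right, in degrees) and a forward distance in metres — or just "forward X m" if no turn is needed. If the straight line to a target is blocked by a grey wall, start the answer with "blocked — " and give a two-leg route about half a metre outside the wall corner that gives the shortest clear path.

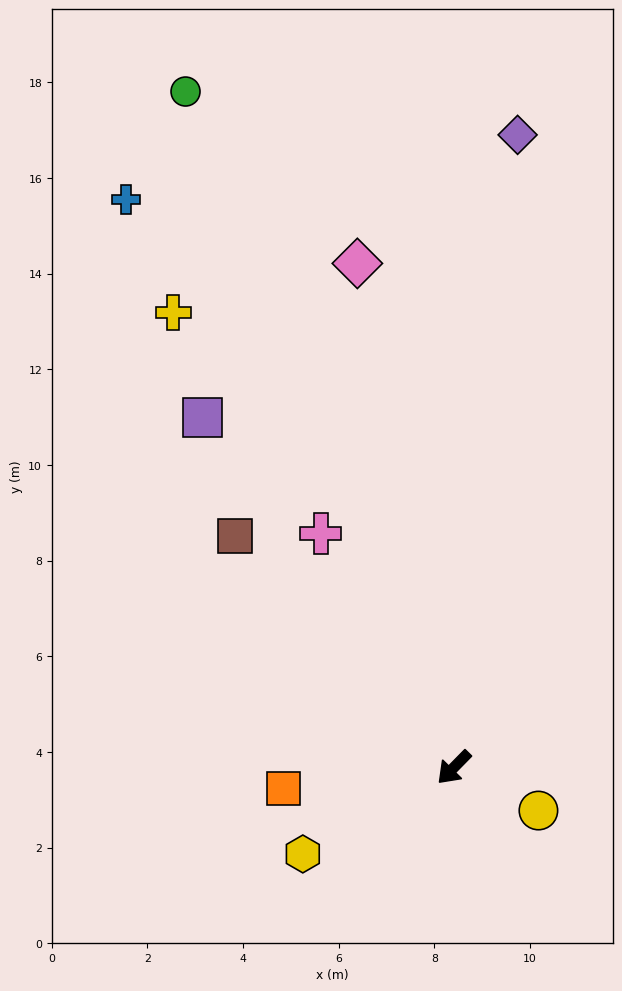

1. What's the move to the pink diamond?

turn right 125°, forward 10.7 m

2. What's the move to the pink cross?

turn right 106°, forward 5.6 m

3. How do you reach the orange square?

turn right 39°, forward 3.6 m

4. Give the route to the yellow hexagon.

turn right 16°, forward 3.6 m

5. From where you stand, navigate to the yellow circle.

turn left 107°, forward 2.0 m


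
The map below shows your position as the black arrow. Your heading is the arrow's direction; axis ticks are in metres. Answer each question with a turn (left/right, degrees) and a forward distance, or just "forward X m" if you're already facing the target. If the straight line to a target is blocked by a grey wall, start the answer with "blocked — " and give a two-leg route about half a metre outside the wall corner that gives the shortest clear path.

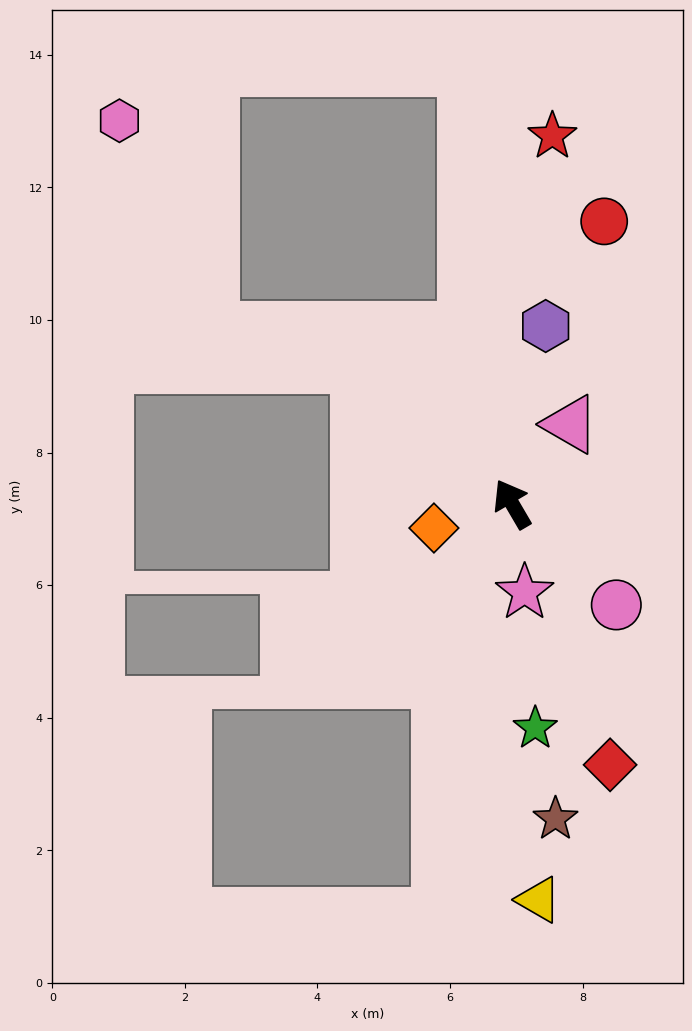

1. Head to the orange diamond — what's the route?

turn left 77°, forward 1.2 m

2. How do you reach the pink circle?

turn right 164°, forward 2.2 m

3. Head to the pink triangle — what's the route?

turn right 66°, forward 1.5 m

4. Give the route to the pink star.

turn left 158°, forward 1.3 m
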